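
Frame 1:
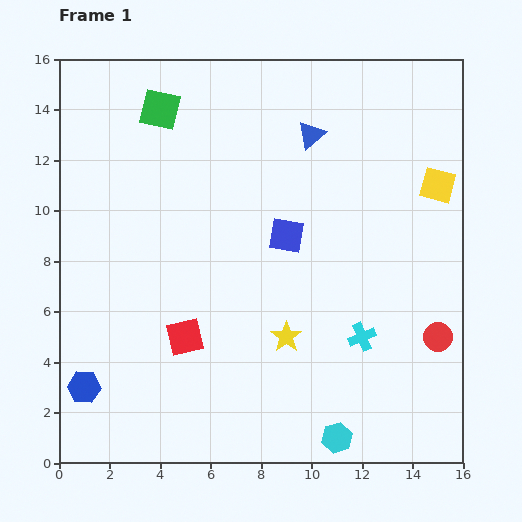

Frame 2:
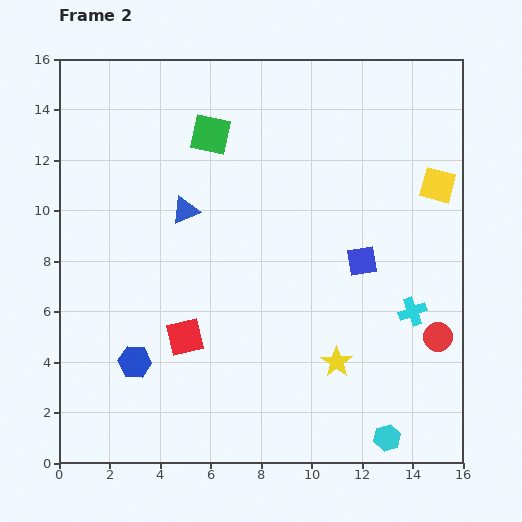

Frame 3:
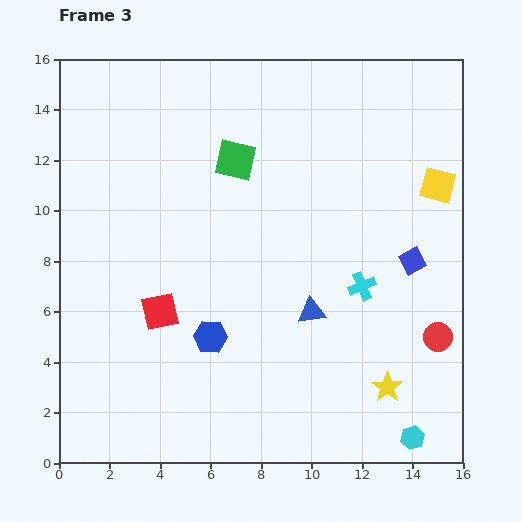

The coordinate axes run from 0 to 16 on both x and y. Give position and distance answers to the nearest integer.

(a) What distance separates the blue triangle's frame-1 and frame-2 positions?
6

The blue triangle moved from (10, 13) to (5, 10), a distance of √(5² + 3²) ≈ 6.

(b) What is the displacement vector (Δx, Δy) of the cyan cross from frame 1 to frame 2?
(2, 1)

The cyan cross was at (12, 5) in frame 1 and (14, 6) in frame 2.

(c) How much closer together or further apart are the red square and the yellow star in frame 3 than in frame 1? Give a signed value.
+5

Distance in frame 1: 4. Distance in frame 3: 9.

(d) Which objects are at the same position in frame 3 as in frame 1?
the red circle, the yellow square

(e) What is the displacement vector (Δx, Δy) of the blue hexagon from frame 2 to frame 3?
(3, 1)

The blue hexagon was at (3, 4) in frame 2 and (6, 5) in frame 3.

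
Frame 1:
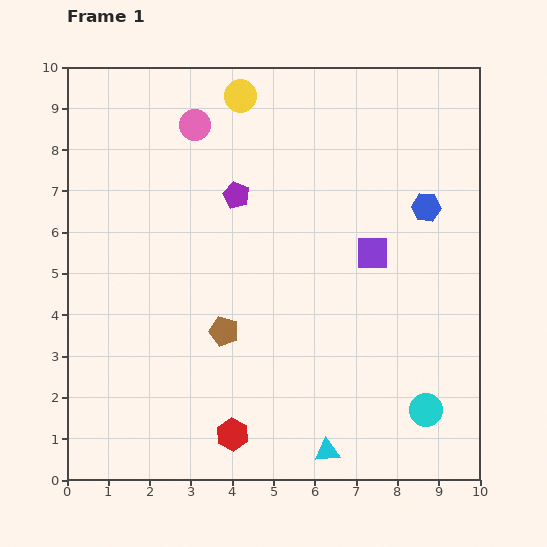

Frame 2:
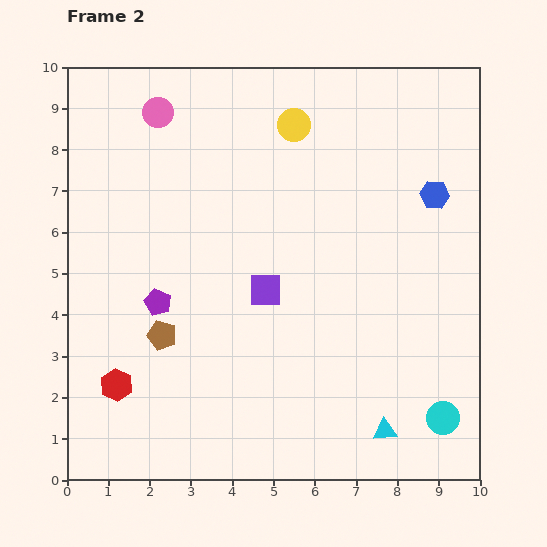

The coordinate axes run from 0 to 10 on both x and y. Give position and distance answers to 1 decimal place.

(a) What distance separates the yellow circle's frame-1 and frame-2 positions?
1.5

The yellow circle moved from (4.2, 9.3) to (5.5, 8.6), a distance of √(1.3² + 0.7²) ≈ 1.5.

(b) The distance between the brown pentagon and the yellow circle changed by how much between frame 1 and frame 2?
+0.3

Distance in frame 1: 5.7. Distance in frame 2: 6.0.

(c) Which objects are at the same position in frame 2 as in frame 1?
none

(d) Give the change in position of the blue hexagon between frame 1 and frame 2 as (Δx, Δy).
(0.2, 0.3)

The blue hexagon was at (8.7, 6.6) in frame 1 and (8.9, 6.9) in frame 2.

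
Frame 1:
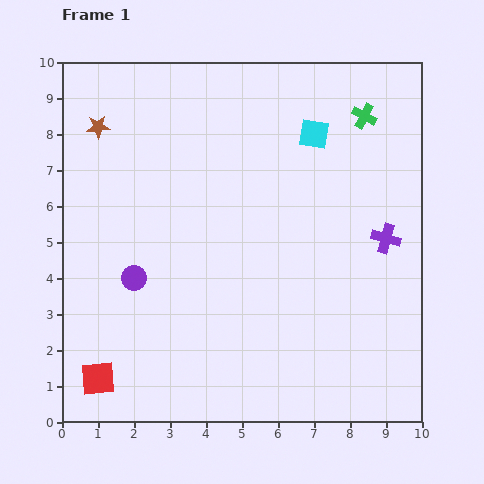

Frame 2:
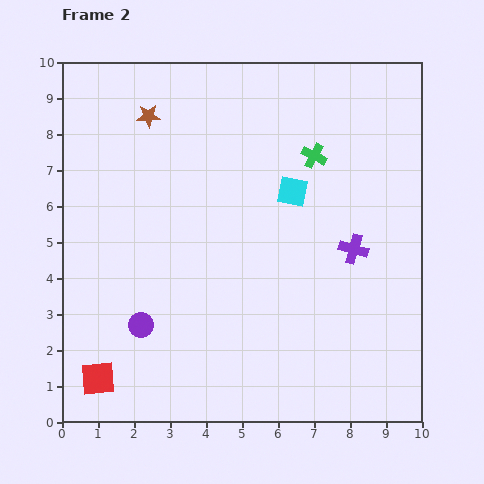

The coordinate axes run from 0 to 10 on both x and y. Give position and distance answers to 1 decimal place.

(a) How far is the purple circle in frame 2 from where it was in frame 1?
1.3

The purple circle moved from (2.0, 4.0) to (2.2, 2.7), a distance of √(0.2² + 1.3²) ≈ 1.3.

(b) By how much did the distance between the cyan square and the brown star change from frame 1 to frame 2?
-1.5

Distance in frame 1: 6.0. Distance in frame 2: 4.5.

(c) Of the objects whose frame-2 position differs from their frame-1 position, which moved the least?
the purple cross

(moved 0.9)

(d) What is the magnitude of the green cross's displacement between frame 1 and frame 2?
1.8

The green cross moved from (8.4, 8.5) to (7.0, 7.4), a distance of √(1.4² + 1.1²) ≈ 1.8.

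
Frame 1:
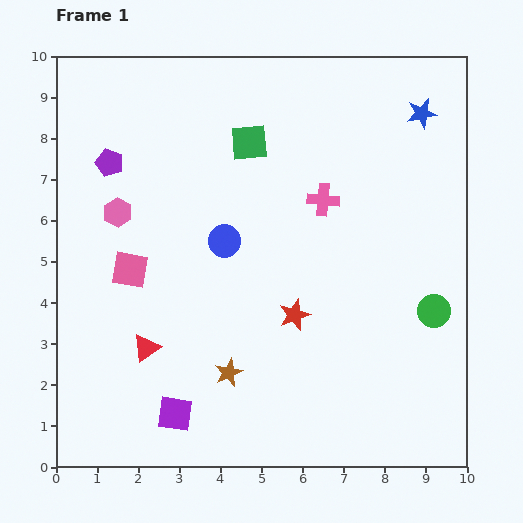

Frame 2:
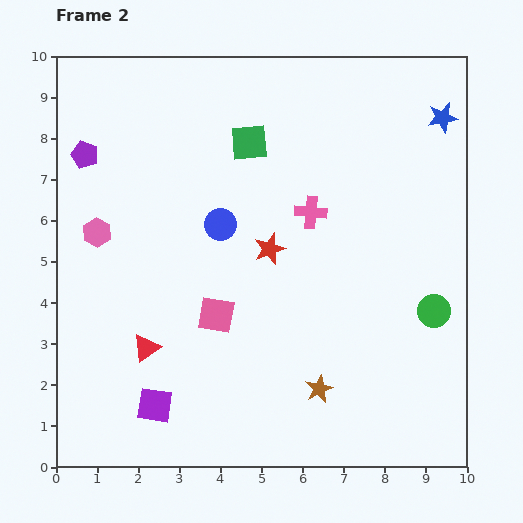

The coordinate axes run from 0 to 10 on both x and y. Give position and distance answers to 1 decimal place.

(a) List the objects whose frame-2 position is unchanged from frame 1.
the green circle, the red triangle, the green square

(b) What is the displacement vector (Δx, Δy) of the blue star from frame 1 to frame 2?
(0.5, -0.1)

The blue star was at (8.9, 8.6) in frame 1 and (9.4, 8.5) in frame 2.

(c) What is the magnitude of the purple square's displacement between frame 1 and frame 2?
0.5

The purple square moved from (2.9, 1.3) to (2.4, 1.5), a distance of √(0.5² + 0.2²) ≈ 0.5.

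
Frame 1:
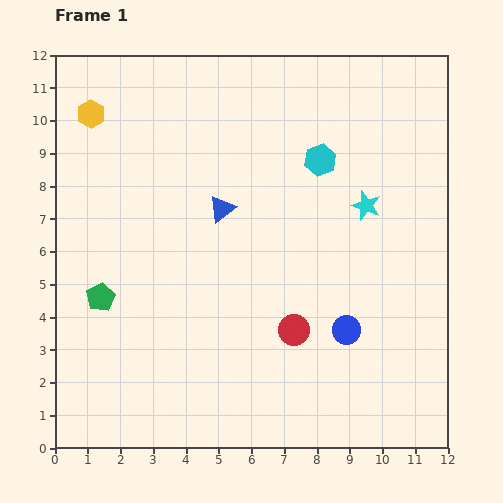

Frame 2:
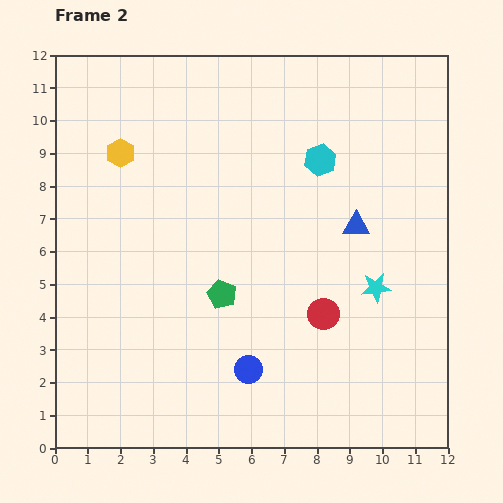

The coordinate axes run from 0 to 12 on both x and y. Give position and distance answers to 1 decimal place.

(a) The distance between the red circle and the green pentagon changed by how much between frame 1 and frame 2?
-2.8

Distance in frame 1: 6.0. Distance in frame 2: 3.2.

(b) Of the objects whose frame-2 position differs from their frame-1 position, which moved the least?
the red circle

(moved 1.0)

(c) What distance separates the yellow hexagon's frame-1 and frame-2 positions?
1.5

The yellow hexagon moved from (1.1, 10.2) to (2.0, 9.0), a distance of √(0.9² + 1.2²) ≈ 1.5.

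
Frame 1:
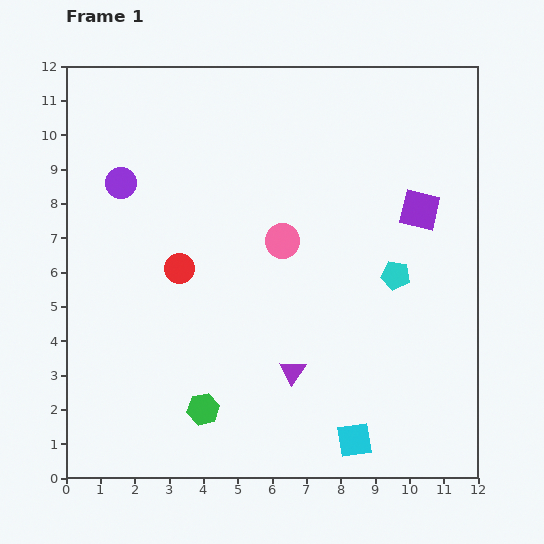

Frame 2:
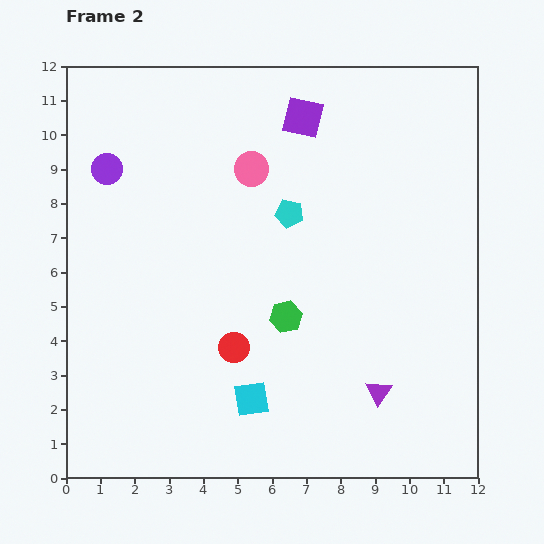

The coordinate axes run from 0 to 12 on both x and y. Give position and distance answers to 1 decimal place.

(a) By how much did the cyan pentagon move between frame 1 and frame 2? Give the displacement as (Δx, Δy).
(-3.1, 1.8)

The cyan pentagon was at (9.6, 5.9) in frame 1 and (6.5, 7.7) in frame 2.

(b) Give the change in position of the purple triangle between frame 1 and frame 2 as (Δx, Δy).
(2.5, -0.6)

The purple triangle was at (6.6, 3.1) in frame 1 and (9.1, 2.5) in frame 2.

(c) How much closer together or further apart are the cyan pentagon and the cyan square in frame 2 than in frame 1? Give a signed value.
+0.6

Distance in frame 1: 4.9. Distance in frame 2: 5.5.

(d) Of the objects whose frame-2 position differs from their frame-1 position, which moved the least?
the purple circle

(moved 0.6)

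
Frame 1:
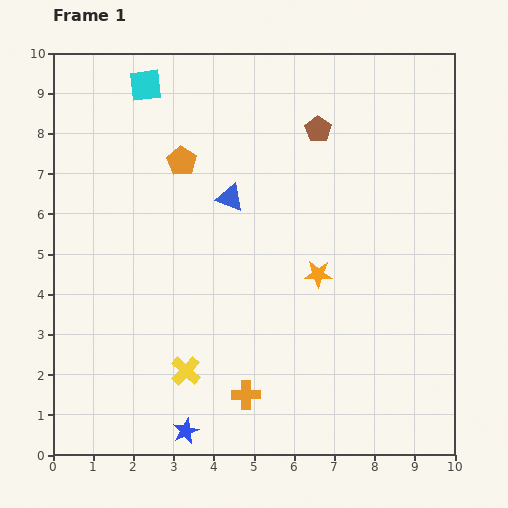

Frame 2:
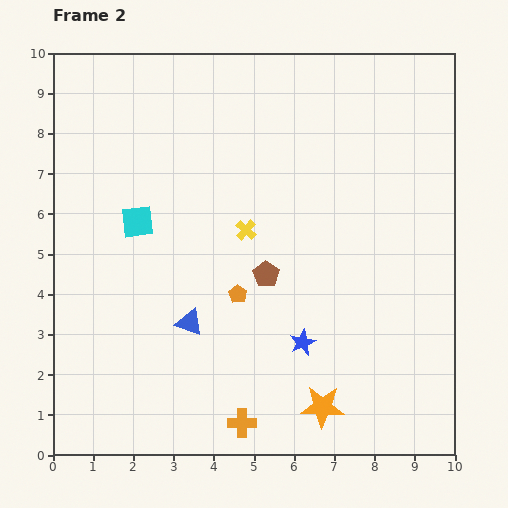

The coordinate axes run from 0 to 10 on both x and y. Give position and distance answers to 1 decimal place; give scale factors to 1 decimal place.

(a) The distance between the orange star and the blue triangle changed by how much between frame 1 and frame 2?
+1.0

Distance in frame 1: 2.9. Distance in frame 2: 3.9.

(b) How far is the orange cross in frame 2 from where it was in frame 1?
0.7

The orange cross moved from (4.8, 1.5) to (4.7, 0.8), a distance of √(0.1² + 0.7²) ≈ 0.7.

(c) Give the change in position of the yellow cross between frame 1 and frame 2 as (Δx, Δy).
(1.5, 3.5)

The yellow cross was at (3.3, 2.1) in frame 1 and (4.8, 5.6) in frame 2.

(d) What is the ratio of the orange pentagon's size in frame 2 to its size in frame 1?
0.6×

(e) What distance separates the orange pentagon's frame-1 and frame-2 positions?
3.6

The orange pentagon moved from (3.2, 7.3) to (4.6, 4.0), a distance of √(1.4² + 3.3²) ≈ 3.6.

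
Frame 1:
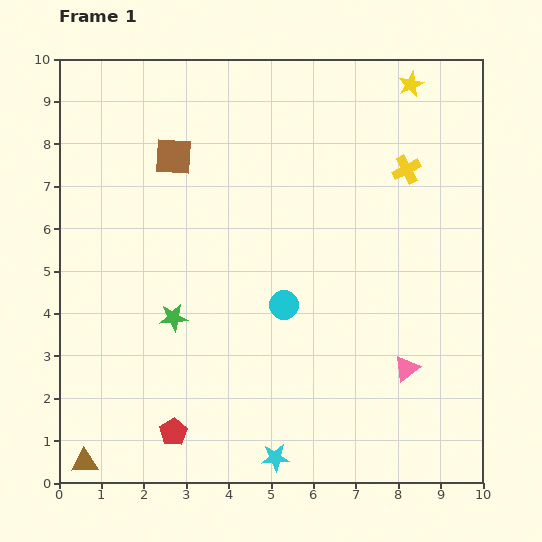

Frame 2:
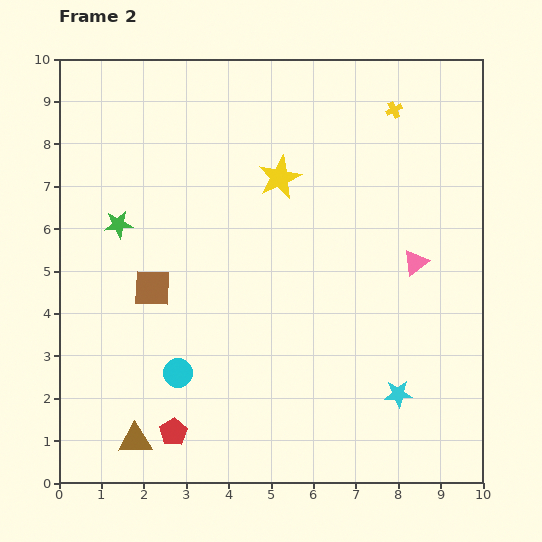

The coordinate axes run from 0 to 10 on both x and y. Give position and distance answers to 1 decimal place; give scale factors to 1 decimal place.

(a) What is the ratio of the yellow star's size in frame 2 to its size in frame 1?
1.7×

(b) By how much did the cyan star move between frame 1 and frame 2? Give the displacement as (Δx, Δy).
(2.9, 1.5)

The cyan star was at (5.1, 0.6) in frame 1 and (8.0, 2.1) in frame 2.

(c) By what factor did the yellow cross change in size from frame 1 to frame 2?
0.6×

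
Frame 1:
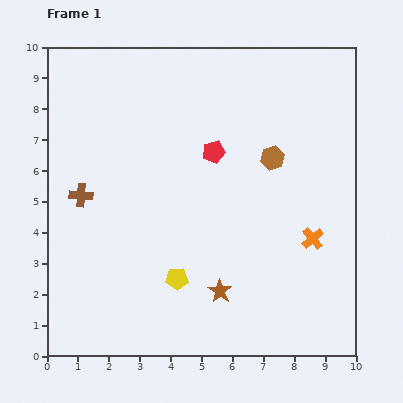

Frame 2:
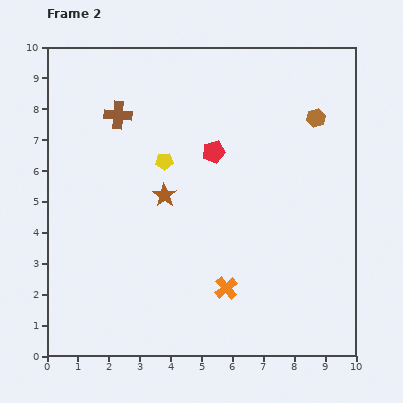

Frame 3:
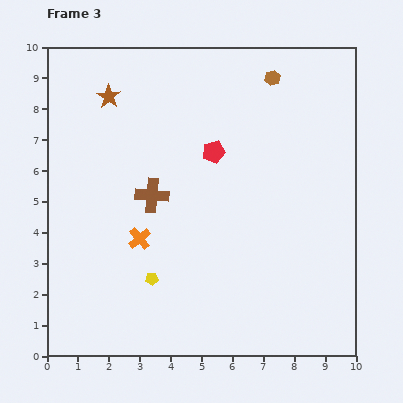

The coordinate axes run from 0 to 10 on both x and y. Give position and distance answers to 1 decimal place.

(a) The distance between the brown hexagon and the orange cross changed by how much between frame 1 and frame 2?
+3.3

Distance in frame 1: 2.9. Distance in frame 2: 6.2.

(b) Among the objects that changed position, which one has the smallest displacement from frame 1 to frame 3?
the yellow pentagon

(moved 0.8)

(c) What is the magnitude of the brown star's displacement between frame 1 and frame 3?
7.3

The brown star moved from (5.6, 2.1) to (2.0, 8.4), a distance of √(3.6² + 6.3²) ≈ 7.3.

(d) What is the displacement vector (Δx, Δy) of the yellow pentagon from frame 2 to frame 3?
(-0.4, -3.8)

The yellow pentagon was at (3.8, 6.3) in frame 2 and (3.4, 2.5) in frame 3.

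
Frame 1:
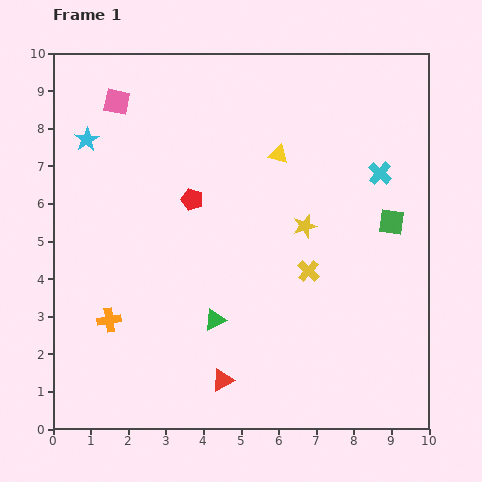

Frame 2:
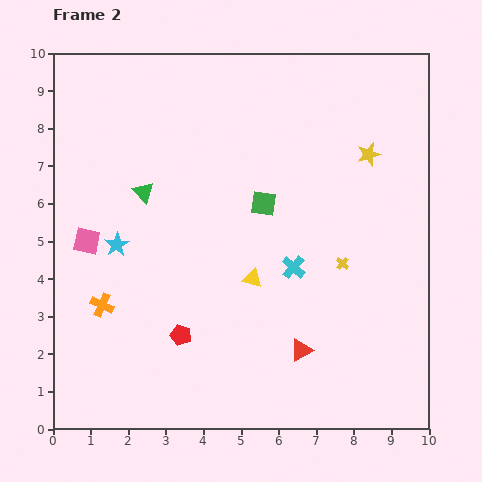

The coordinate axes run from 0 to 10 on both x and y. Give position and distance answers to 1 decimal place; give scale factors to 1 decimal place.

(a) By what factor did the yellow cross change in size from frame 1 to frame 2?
0.6×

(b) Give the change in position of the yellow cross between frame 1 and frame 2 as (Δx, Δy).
(0.9, 0.2)

The yellow cross was at (6.8, 4.2) in frame 1 and (7.7, 4.4) in frame 2.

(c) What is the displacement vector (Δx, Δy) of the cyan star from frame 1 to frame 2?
(0.8, -2.8)

The cyan star was at (0.9, 7.7) in frame 1 and (1.7, 4.9) in frame 2.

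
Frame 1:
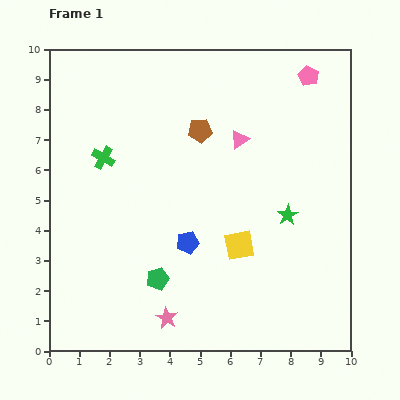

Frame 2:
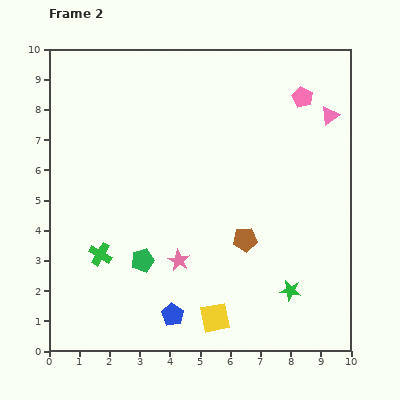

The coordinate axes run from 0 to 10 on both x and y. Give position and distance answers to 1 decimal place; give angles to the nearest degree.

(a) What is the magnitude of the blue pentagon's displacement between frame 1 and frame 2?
2.5

The blue pentagon moved from (4.6, 3.6) to (4.1, 1.2), a distance of √(0.5² + 2.4²) ≈ 2.5.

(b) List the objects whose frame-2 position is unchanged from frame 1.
none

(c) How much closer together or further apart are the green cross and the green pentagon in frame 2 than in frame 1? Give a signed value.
-3.0

Distance in frame 1: 4.4. Distance in frame 2: 1.4.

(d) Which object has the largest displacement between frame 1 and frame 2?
the brown pentagon

(moved 3.9; next 3.2)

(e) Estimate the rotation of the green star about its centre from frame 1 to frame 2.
30° counter-clockwise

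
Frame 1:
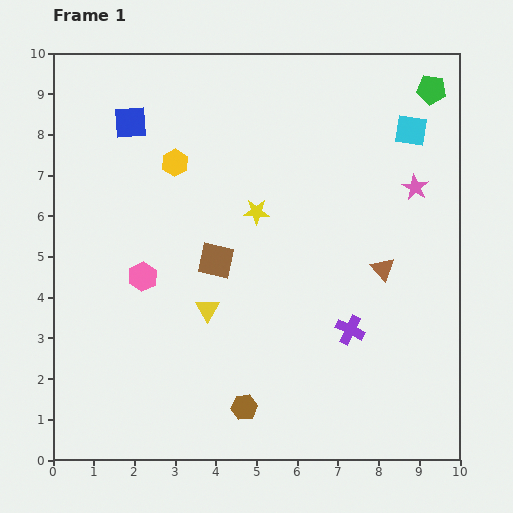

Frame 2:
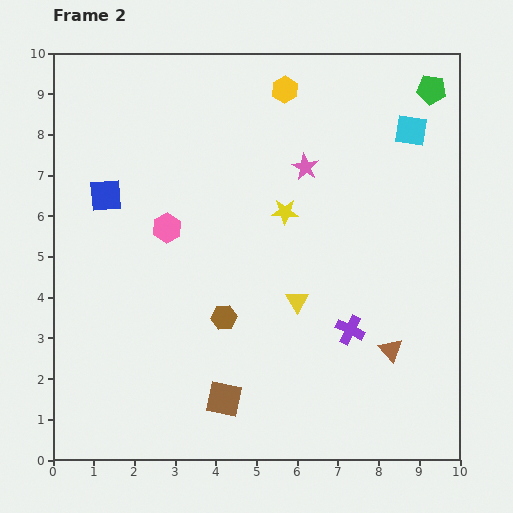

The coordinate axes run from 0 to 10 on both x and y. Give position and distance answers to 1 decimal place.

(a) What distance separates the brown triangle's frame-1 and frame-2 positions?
2.0

The brown triangle moved from (8.1, 4.7) to (8.3, 2.7), a distance of √(0.2² + 2.0²) ≈ 2.0.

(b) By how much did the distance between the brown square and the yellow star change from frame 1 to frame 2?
+3.2

Distance in frame 1: 1.6. Distance in frame 2: 4.8.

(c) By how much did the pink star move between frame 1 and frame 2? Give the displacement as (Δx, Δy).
(-2.7, 0.5)

The pink star was at (8.9, 6.7) in frame 1 and (6.2, 7.2) in frame 2.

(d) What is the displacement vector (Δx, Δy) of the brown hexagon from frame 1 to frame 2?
(-0.5, 2.2)

The brown hexagon was at (4.7, 1.3) in frame 1 and (4.2, 3.5) in frame 2.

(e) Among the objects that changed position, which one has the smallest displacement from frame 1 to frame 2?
the yellow star

(moved 0.7)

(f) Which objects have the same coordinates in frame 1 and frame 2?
the cyan square, the purple cross, the green pentagon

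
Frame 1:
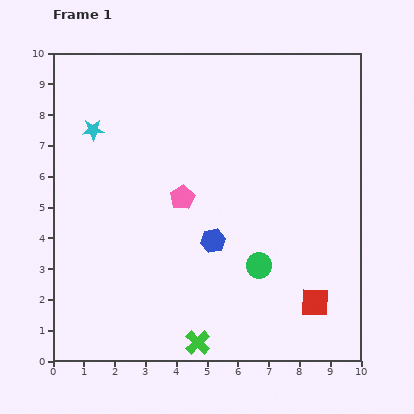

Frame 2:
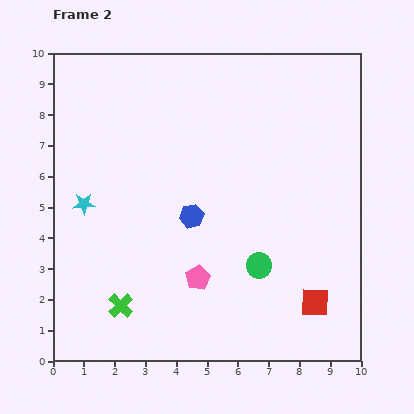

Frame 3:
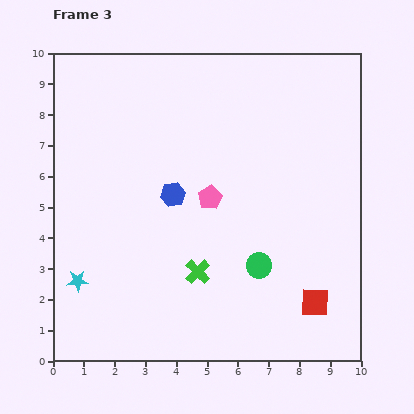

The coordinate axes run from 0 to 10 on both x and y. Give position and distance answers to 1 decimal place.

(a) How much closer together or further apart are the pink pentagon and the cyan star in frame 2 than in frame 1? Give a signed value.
+0.8

Distance in frame 1: 3.6. Distance in frame 2: 4.4.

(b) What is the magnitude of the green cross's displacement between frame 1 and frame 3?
2.3

The green cross moved from (4.7, 0.6) to (4.7, 2.9), a distance of √(0.0² + 2.3²) ≈ 2.3.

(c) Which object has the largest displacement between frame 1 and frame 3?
the cyan star

(moved 4.9; next 2.3)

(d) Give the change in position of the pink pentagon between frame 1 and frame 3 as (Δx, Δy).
(0.9, 0.0)

The pink pentagon was at (4.2, 5.3) in frame 1 and (5.1, 5.3) in frame 3.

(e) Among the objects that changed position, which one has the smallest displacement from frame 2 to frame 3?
the blue hexagon

(moved 0.9)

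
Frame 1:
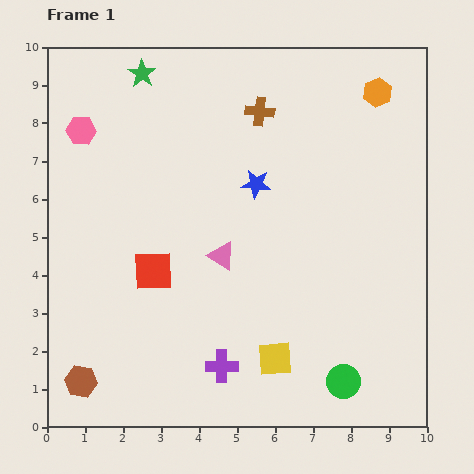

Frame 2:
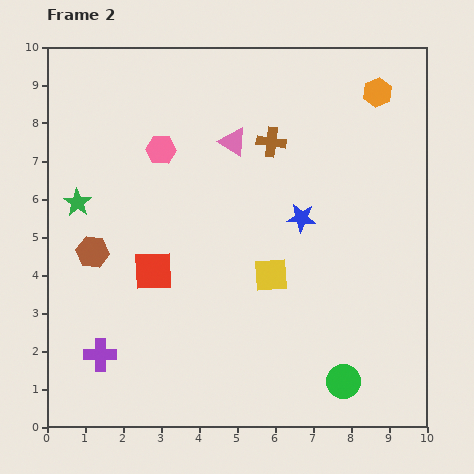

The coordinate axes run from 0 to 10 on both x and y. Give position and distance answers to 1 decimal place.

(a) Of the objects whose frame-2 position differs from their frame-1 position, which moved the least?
the brown cross

(moved 0.9)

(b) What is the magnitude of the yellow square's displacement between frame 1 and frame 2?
2.2

The yellow square moved from (6.0, 1.8) to (5.9, 4.0), a distance of √(0.1² + 2.2²) ≈ 2.2.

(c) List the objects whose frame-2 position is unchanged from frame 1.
the green circle, the orange hexagon, the red square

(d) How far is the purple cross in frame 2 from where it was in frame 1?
3.2

The purple cross moved from (4.6, 1.6) to (1.4, 1.9), a distance of √(3.2² + 0.3²) ≈ 3.2.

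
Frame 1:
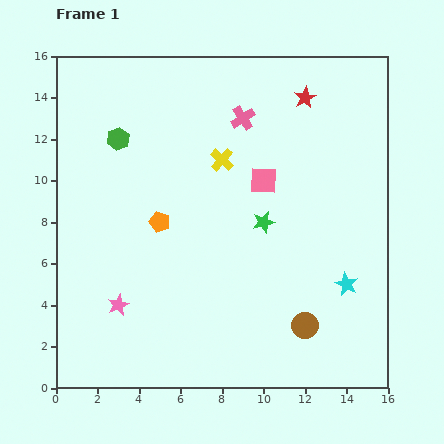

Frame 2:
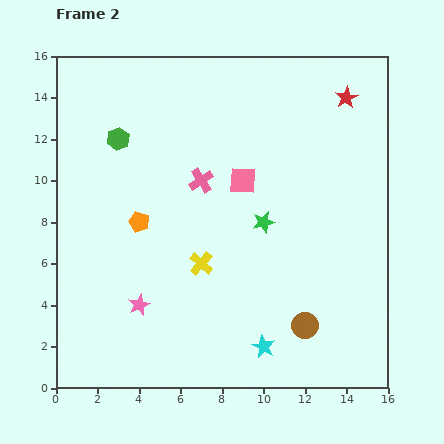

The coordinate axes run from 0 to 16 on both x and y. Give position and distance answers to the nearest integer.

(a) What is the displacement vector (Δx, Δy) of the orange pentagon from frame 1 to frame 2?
(-1, 0)

The orange pentagon was at (5, 8) in frame 1 and (4, 8) in frame 2.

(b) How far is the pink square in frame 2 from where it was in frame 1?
1

The pink square moved from (10, 10) to (9, 10), a distance of √(1² + 0²) ≈ 1.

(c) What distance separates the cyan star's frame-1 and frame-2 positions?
5

The cyan star moved from (14, 5) to (10, 2), a distance of √(4² + 3²) ≈ 5.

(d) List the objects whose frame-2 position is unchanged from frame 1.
the brown circle, the green hexagon, the green star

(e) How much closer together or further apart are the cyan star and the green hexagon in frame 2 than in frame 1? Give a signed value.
-1

Distance in frame 1: 13. Distance in frame 2: 12.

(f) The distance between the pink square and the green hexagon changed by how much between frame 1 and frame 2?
-1

Distance in frame 1: 7. Distance in frame 2: 6.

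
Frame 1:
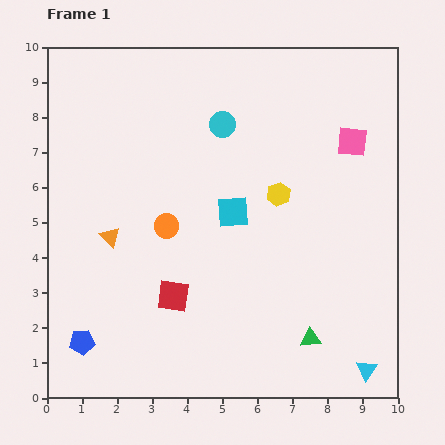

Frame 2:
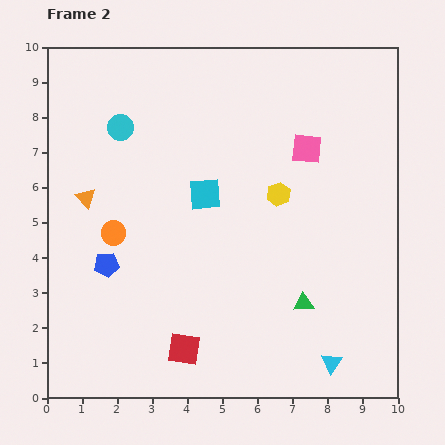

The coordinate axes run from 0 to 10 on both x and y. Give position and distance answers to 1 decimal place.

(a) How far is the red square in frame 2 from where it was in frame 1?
1.5

The red square moved from (3.6, 2.9) to (3.9, 1.4), a distance of √(0.3² + 1.5²) ≈ 1.5.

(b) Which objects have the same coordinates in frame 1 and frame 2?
the yellow hexagon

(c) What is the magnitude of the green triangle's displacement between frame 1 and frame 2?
1.0

The green triangle moved from (7.5, 1.7) to (7.3, 2.7), a distance of √(0.2² + 1.0²) ≈ 1.0.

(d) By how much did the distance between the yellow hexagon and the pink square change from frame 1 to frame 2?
-1.1

Distance in frame 1: 2.6. Distance in frame 2: 1.5.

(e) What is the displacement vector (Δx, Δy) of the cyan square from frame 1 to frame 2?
(-0.8, 0.5)

The cyan square was at (5.3, 5.3) in frame 1 and (4.5, 5.8) in frame 2.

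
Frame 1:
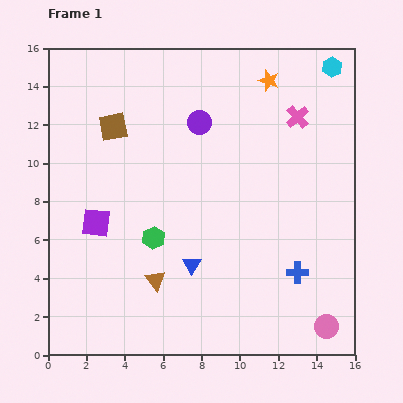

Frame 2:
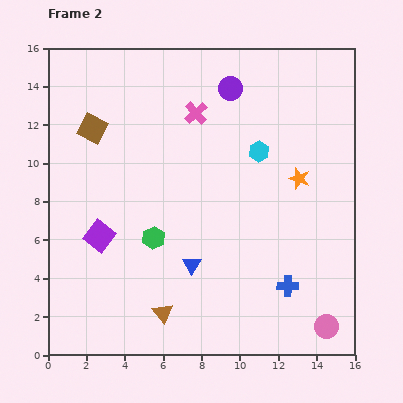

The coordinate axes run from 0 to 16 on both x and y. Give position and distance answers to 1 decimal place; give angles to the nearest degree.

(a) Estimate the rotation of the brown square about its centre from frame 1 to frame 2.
38° clockwise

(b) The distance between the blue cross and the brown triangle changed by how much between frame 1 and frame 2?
-0.8

Distance in frame 1: 7.4. Distance in frame 2: 6.6.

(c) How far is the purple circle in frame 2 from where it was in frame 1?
2.4

The purple circle moved from (7.9, 12.1) to (9.5, 13.9), a distance of √(1.6² + 1.8²) ≈ 2.4.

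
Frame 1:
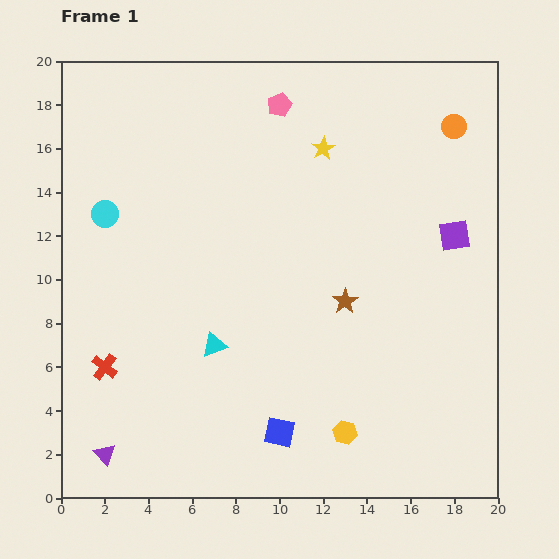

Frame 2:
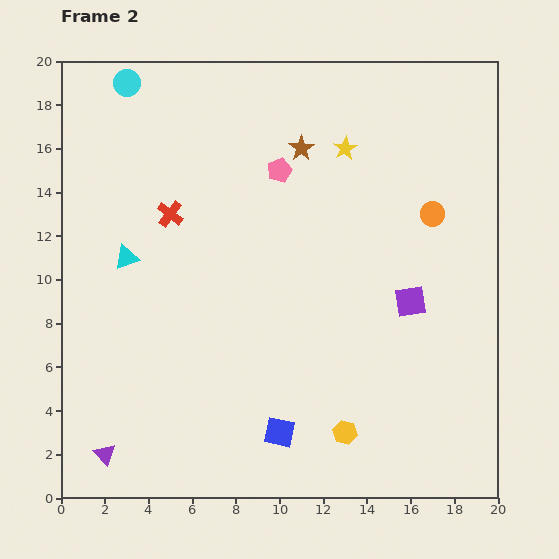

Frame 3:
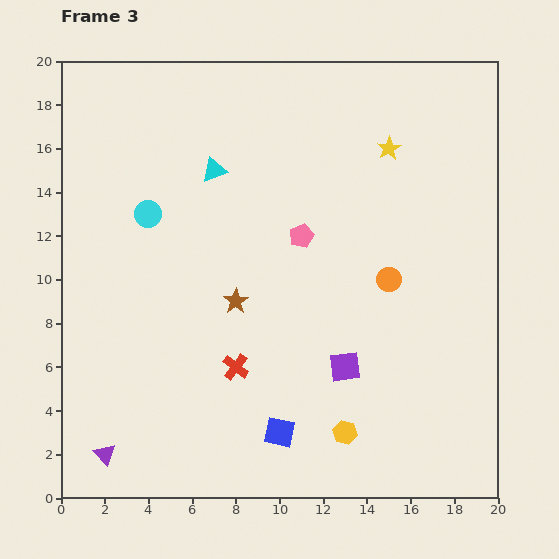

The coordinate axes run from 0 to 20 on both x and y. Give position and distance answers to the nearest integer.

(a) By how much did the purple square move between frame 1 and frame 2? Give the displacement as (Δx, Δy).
(-2, -3)

The purple square was at (18, 12) in frame 1 and (16, 9) in frame 2.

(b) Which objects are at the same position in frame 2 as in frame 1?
the yellow hexagon, the blue square, the purple triangle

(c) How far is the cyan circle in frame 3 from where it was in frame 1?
2

The cyan circle moved from (2, 13) to (4, 13), a distance of √(2² + 0²) ≈ 2.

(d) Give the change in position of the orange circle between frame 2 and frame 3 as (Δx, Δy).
(-2, -3)

The orange circle was at (17, 13) in frame 2 and (15, 10) in frame 3.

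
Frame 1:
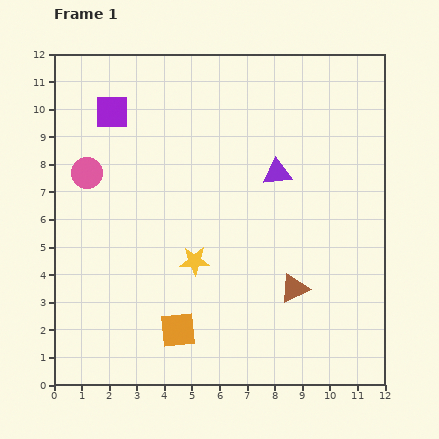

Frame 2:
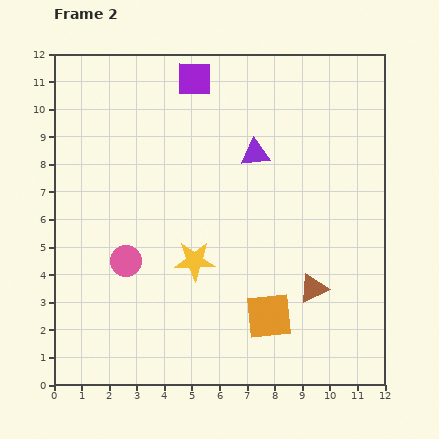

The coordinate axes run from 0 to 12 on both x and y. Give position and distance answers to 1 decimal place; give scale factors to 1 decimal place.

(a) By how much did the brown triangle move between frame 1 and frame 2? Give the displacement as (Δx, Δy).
(0.7, 0.0)

The brown triangle was at (8.7, 3.5) in frame 1 and (9.4, 3.5) in frame 2.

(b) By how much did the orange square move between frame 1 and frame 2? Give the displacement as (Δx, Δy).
(3.3, 0.5)

The orange square was at (4.5, 2.0) in frame 1 and (7.8, 2.5) in frame 2.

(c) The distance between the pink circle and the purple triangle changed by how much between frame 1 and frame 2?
-0.8

Distance in frame 1: 6.9. Distance in frame 2: 6.1.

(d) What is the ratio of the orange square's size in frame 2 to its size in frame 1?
1.3×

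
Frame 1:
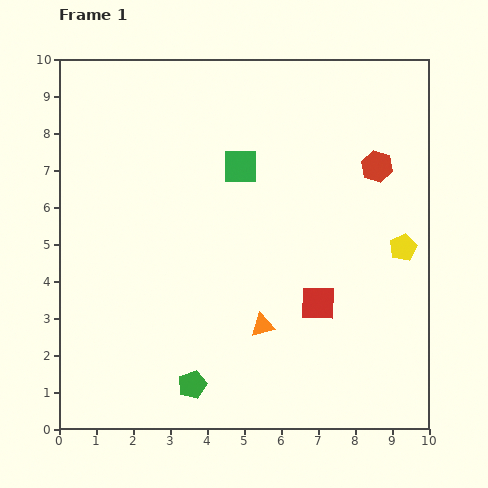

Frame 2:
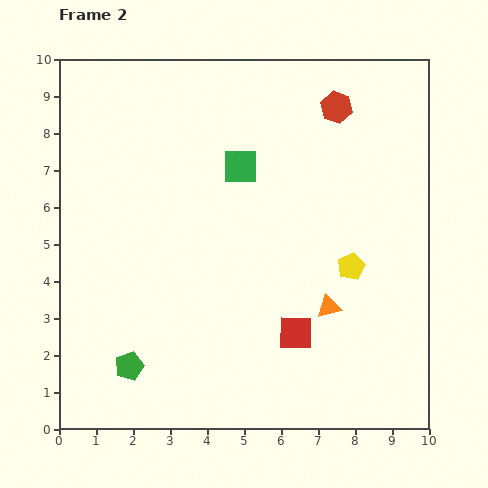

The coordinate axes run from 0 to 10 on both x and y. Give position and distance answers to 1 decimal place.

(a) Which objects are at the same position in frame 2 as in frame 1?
the green square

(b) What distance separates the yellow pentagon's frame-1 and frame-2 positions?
1.5

The yellow pentagon moved from (9.3, 4.9) to (7.9, 4.4), a distance of √(1.4² + 0.5²) ≈ 1.5.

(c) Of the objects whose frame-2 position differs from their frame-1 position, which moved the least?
the red square

(moved 1.0)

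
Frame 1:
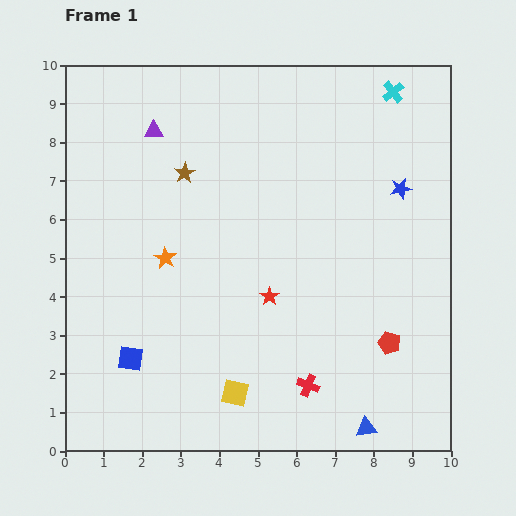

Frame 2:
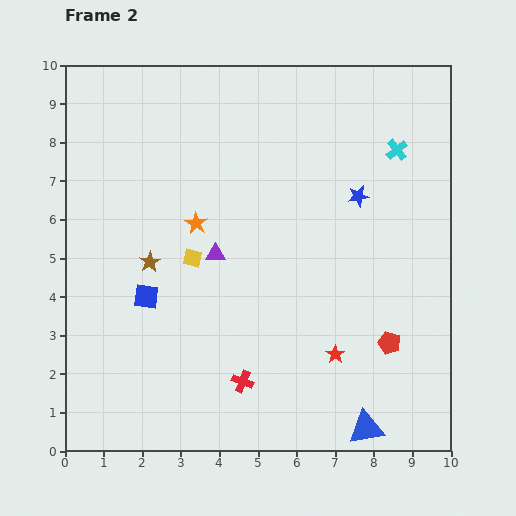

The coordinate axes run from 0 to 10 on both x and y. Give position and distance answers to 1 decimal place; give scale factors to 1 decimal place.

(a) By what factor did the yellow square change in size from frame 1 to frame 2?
0.7×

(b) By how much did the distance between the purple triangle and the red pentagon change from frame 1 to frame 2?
-3.1

Distance in frame 1: 8.2. Distance in frame 2: 5.1.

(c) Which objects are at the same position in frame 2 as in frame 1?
the blue triangle, the red pentagon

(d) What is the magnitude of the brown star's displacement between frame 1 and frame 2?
2.5

The brown star moved from (3.1, 7.2) to (2.2, 4.9), a distance of √(0.9² + 2.3²) ≈ 2.5.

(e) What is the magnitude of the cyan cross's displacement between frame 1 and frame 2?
1.5

The cyan cross moved from (8.5, 9.3) to (8.6, 7.8), a distance of √(0.1² + 1.5²) ≈ 1.5.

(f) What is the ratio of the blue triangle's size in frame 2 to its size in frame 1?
1.7×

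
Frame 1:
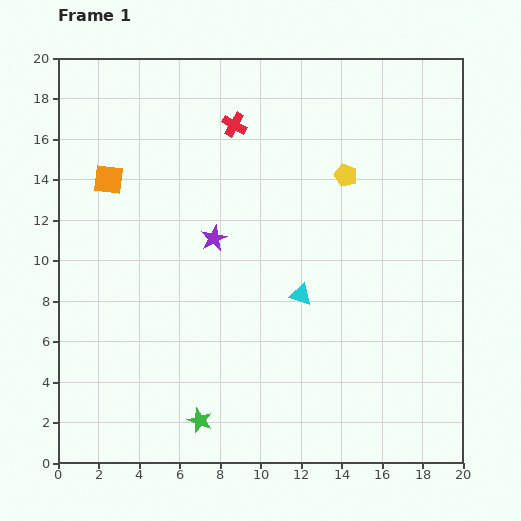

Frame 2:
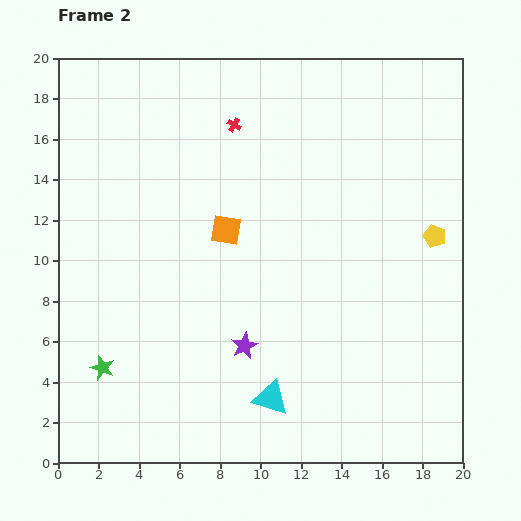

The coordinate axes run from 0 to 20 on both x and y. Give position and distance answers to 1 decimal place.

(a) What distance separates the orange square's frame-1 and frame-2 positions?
6.3

The orange square moved from (2.5, 14.0) to (8.3, 11.5), a distance of √(5.8² + 2.5²) ≈ 6.3.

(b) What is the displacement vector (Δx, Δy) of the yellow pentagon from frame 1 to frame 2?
(4.4, -3.0)

The yellow pentagon was at (14.2, 14.2) in frame 1 and (18.6, 11.2) in frame 2.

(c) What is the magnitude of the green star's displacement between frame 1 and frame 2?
5.5

The green star moved from (7.0, 2.1) to (2.2, 4.7), a distance of √(4.8² + 2.6²) ≈ 5.5.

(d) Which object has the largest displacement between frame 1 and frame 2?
the orange square

(moved 6.3; next 5.5)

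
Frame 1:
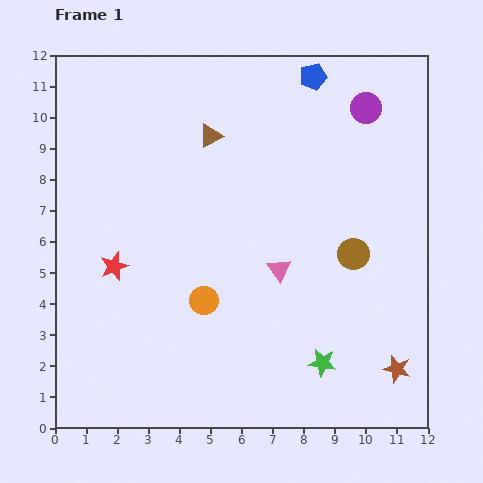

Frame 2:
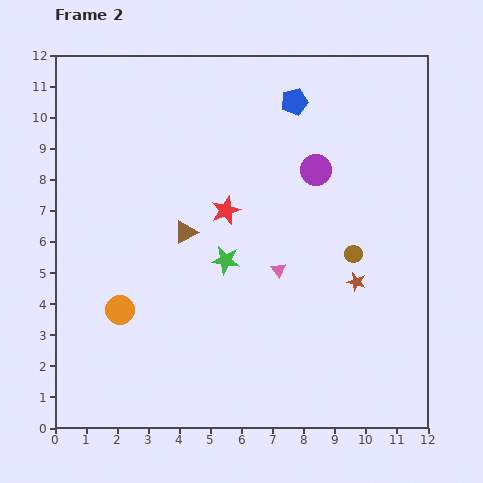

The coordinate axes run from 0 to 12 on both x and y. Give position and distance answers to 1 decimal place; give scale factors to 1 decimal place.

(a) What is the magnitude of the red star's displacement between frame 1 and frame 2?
4.0

The red star moved from (1.9, 5.2) to (5.5, 7.0), a distance of √(3.6² + 1.8²) ≈ 4.0.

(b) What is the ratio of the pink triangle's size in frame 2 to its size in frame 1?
0.6×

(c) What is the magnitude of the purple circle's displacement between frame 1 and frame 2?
2.6

The purple circle moved from (10.0, 10.3) to (8.4, 8.3), a distance of √(1.6² + 2.0²) ≈ 2.6.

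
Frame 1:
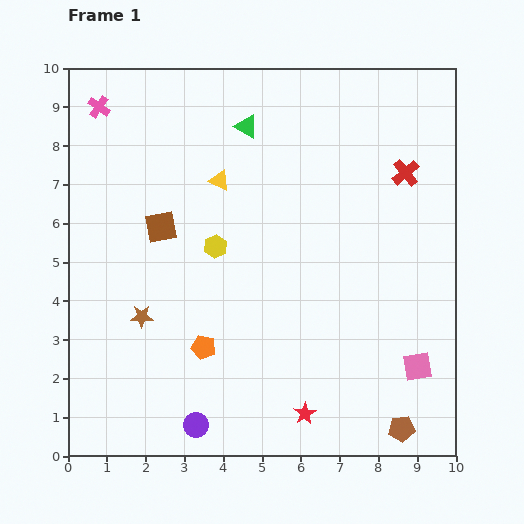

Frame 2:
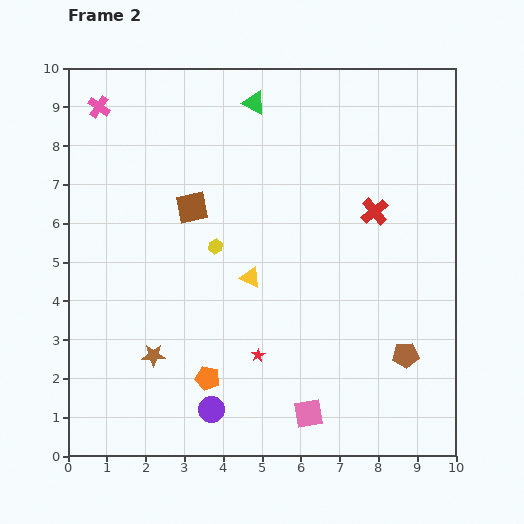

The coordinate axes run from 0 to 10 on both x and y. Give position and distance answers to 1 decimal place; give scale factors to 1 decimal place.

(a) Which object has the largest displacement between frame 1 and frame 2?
the pink square

(moved 3.0; next 2.6)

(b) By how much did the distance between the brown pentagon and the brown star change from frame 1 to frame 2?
-0.8

Distance in frame 1: 7.3. Distance in frame 2: 6.5.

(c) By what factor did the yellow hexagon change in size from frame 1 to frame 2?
0.6×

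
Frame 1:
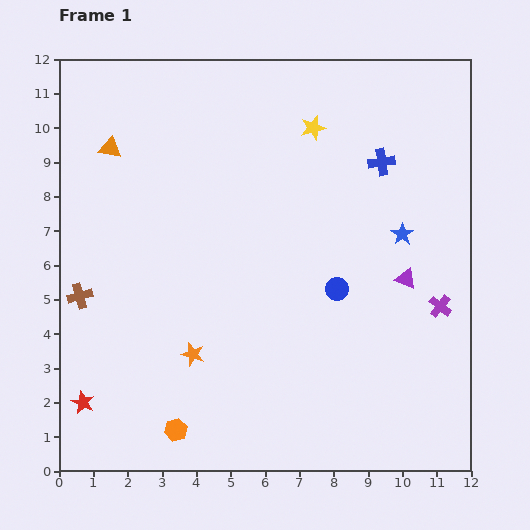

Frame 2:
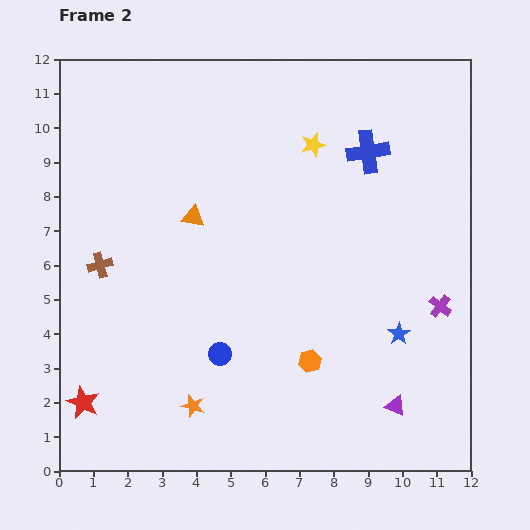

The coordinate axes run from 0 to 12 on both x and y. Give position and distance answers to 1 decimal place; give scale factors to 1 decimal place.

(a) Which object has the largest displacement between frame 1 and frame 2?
the orange hexagon

(moved 4.4; next 3.9)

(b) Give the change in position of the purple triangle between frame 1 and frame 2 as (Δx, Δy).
(-0.3, -3.7)

The purple triangle was at (10.1, 5.6) in frame 1 and (9.8, 1.9) in frame 2.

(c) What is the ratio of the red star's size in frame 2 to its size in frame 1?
1.4×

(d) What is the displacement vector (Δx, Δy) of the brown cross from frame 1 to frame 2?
(0.6, 0.9)

The brown cross was at (0.6, 5.1) in frame 1 and (1.2, 6.0) in frame 2.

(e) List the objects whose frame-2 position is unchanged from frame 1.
the purple cross, the red star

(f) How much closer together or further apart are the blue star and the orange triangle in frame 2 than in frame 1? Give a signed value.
-2.0

Distance in frame 1: 8.9. Distance in frame 2: 6.9.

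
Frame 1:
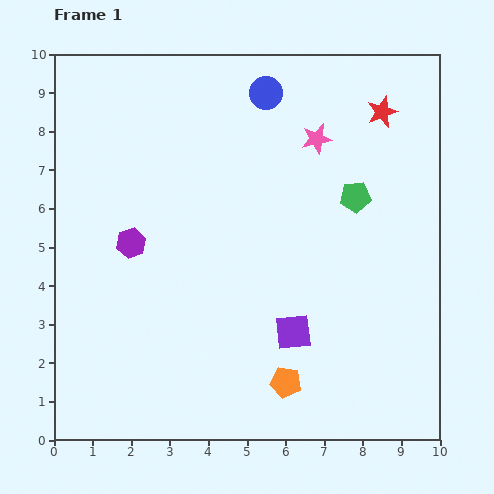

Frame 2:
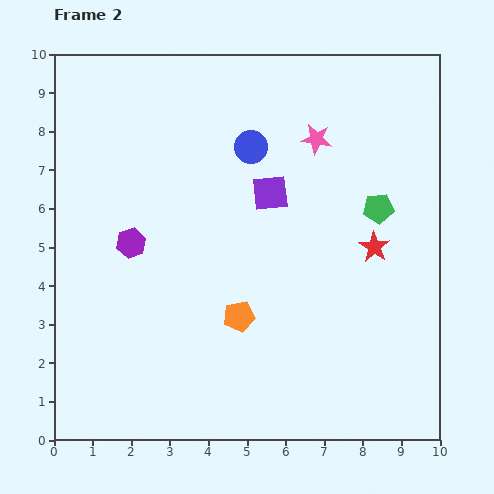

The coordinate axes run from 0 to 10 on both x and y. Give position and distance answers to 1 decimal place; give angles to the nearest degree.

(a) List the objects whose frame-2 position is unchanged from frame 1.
the purple hexagon, the pink star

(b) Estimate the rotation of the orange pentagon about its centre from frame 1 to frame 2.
23° counter-clockwise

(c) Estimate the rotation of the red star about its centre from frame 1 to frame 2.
19° counter-clockwise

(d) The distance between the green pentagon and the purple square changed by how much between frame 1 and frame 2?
-1.0

Distance in frame 1: 3.8. Distance in frame 2: 2.8.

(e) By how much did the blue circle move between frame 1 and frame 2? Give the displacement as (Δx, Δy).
(-0.4, -1.4)

The blue circle was at (5.5, 9.0) in frame 1 and (5.1, 7.6) in frame 2.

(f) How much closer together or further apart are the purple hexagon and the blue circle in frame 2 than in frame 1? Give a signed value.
-1.2

Distance in frame 1: 5.2. Distance in frame 2: 4.0.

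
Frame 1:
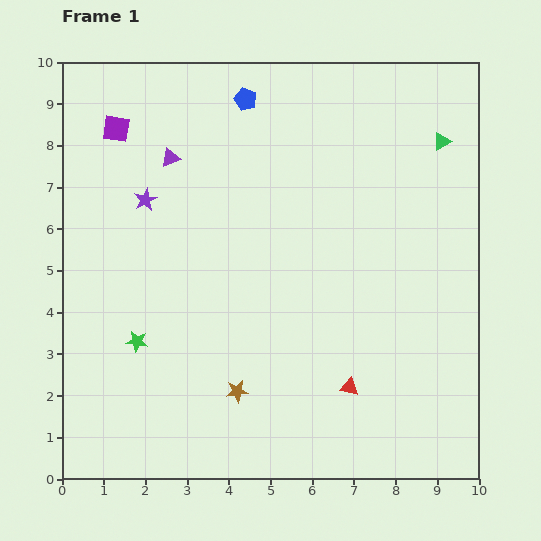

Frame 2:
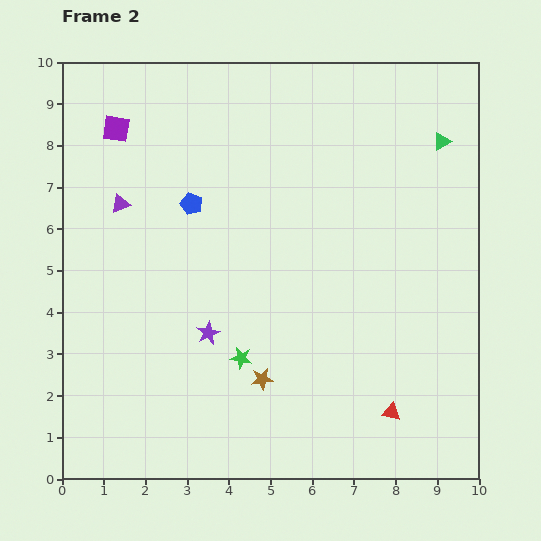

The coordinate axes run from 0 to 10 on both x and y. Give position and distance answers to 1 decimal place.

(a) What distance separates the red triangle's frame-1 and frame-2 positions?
1.2

The red triangle moved from (6.9, 2.2) to (7.9, 1.6), a distance of √(1.0² + 0.6²) ≈ 1.2.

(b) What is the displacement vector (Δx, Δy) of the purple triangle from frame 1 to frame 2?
(-1.2, -1.1)

The purple triangle was at (2.6, 7.7) in frame 1 and (1.4, 6.6) in frame 2.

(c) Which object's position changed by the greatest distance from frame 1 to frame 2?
the purple star

(moved 3.5; next 2.8)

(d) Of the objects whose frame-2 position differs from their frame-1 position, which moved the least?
the brown star

(moved 0.7)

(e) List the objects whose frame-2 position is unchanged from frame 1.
the green triangle, the purple square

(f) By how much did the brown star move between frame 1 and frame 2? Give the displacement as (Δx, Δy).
(0.6, 0.3)

The brown star was at (4.2, 2.1) in frame 1 and (4.8, 2.4) in frame 2.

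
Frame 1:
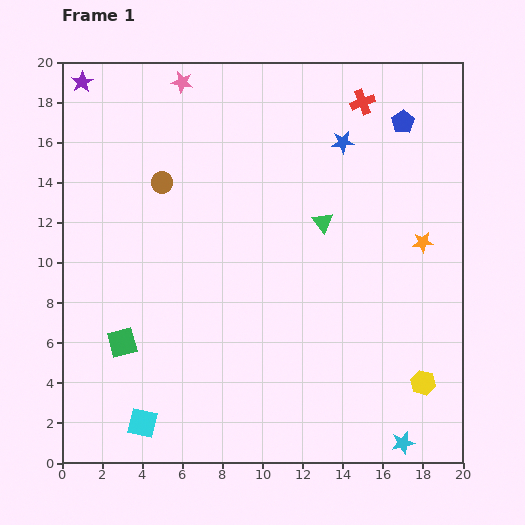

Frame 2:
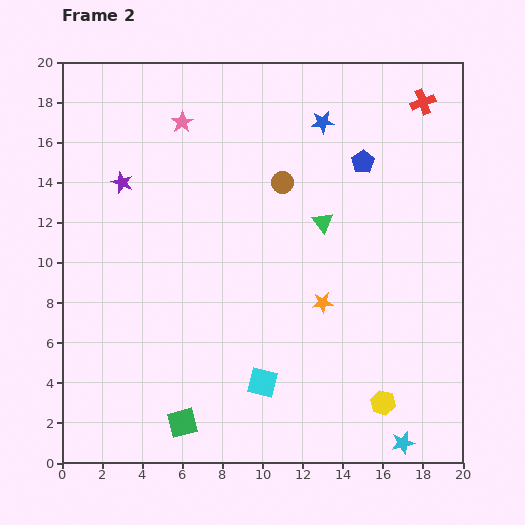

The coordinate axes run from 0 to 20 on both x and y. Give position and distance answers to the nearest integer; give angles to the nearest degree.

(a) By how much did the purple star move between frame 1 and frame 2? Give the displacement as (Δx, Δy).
(2, -5)

The purple star was at (1, 19) in frame 1 and (3, 14) in frame 2.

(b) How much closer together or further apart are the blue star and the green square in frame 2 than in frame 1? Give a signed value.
+2

Distance in frame 1: 15. Distance in frame 2: 17.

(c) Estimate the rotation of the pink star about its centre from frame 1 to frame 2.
28° clockwise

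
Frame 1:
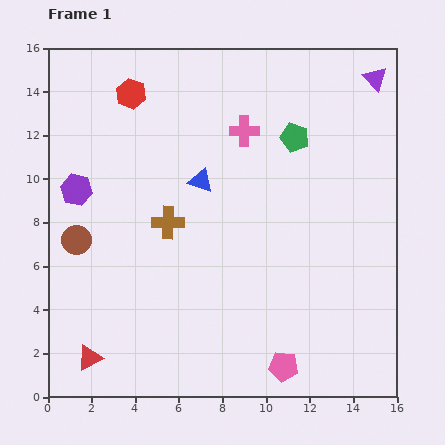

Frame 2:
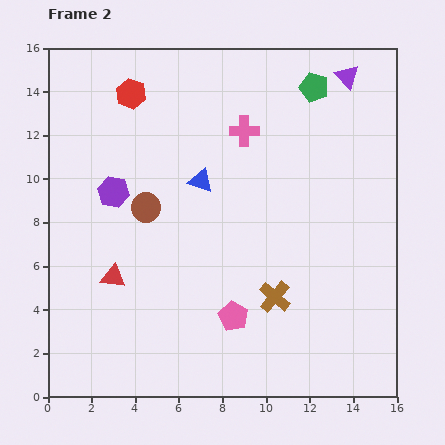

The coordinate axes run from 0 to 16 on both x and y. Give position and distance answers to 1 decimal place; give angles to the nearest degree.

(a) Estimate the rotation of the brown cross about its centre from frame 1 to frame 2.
39° clockwise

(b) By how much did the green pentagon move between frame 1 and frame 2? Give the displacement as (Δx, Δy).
(0.9, 2.3)

The green pentagon was at (11.3, 11.9) in frame 1 and (12.2, 14.2) in frame 2.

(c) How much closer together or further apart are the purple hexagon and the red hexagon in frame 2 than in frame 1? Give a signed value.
-0.5

Distance in frame 1: 5.1. Distance in frame 2: 4.6.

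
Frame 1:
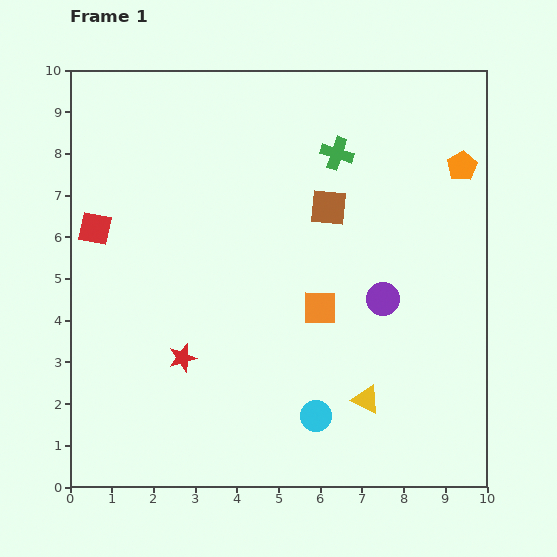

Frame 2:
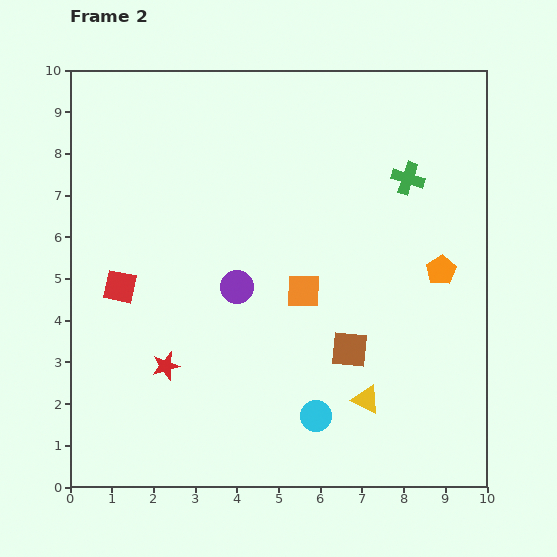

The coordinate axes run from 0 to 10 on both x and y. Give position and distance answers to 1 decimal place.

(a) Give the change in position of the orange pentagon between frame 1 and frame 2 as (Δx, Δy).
(-0.5, -2.5)

The orange pentagon was at (9.4, 7.7) in frame 1 and (8.9, 5.2) in frame 2.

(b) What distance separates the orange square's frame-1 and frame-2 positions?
0.6

The orange square moved from (6.0, 4.3) to (5.6, 4.7), a distance of √(0.4² + 0.4²) ≈ 0.6.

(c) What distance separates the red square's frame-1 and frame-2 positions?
1.5

The red square moved from (0.6, 6.2) to (1.2, 4.8), a distance of √(0.6² + 1.4²) ≈ 1.5.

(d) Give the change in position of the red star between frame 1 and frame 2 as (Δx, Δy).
(-0.4, -0.2)

The red star was at (2.7, 3.1) in frame 1 and (2.3, 2.9) in frame 2.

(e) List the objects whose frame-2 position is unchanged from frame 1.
the cyan circle, the yellow triangle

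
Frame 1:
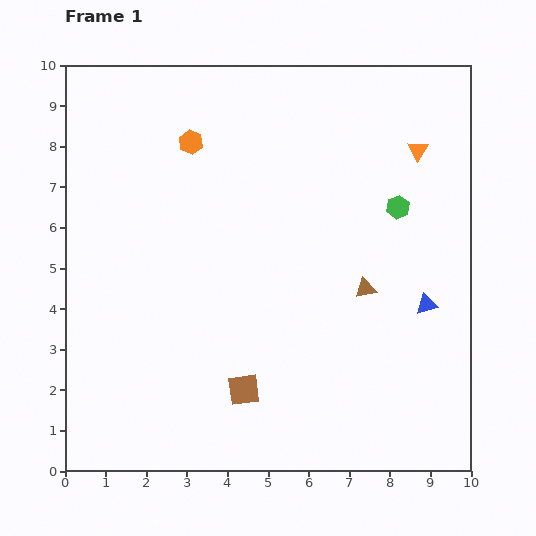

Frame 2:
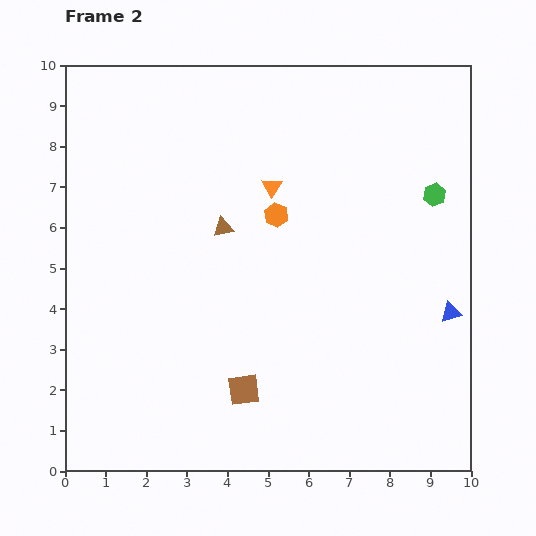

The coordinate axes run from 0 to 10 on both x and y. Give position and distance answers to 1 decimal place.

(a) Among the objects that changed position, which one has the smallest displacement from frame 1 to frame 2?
the blue triangle

(moved 0.6)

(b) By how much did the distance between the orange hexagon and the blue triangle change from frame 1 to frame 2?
-2.1

Distance in frame 1: 7.0. Distance in frame 2: 4.9.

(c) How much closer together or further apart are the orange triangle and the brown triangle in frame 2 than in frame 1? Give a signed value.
-2.0

Distance in frame 1: 3.6. Distance in frame 2: 1.6.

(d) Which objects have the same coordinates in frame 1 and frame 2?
the brown square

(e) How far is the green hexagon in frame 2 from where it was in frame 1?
0.9

The green hexagon moved from (8.2, 6.5) to (9.1, 6.8), a distance of √(0.9² + 0.3²) ≈ 0.9.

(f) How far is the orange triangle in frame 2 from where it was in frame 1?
3.7

The orange triangle moved from (8.7, 7.9) to (5.1, 7.0), a distance of √(3.6² + 0.9²) ≈ 3.7.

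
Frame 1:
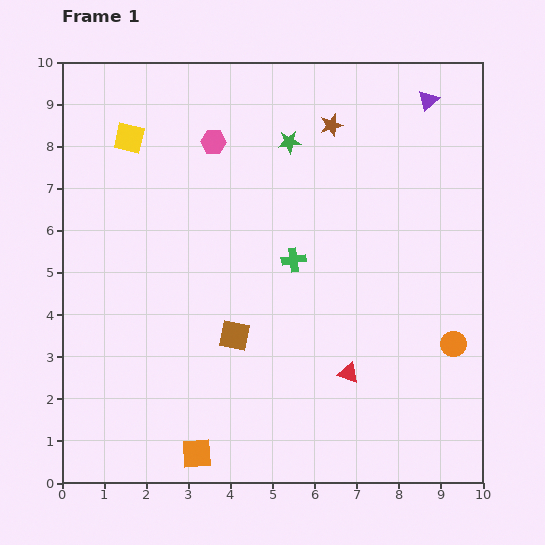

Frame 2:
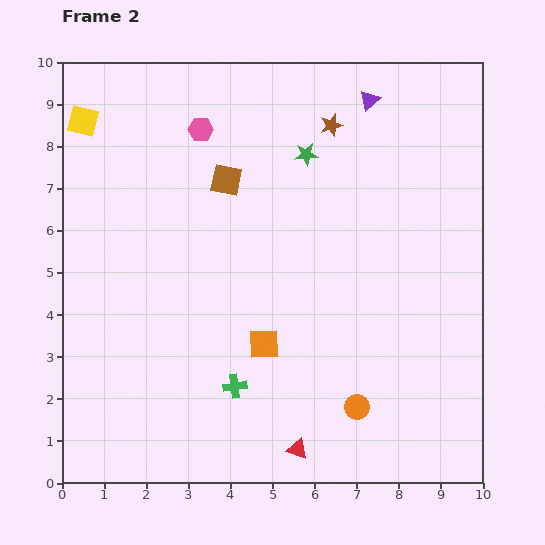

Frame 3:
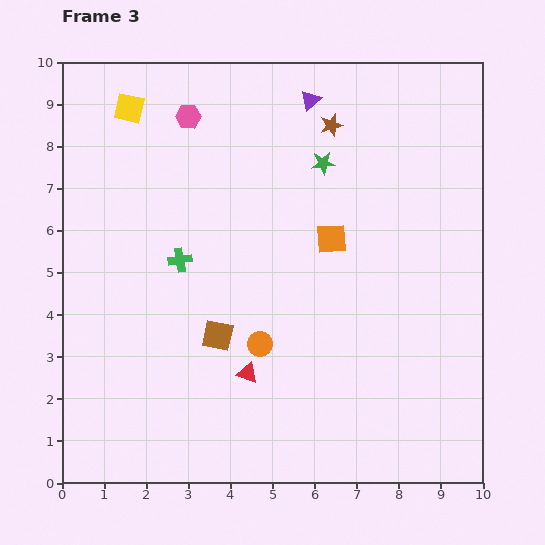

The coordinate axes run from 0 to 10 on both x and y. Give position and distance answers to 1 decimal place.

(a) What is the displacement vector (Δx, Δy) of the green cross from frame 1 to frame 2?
(-1.4, -3.0)

The green cross was at (5.5, 5.3) in frame 1 and (4.1, 2.3) in frame 2.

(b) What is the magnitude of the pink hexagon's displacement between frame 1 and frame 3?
0.8

The pink hexagon moved from (3.6, 8.1) to (3.0, 8.7), a distance of √(0.6² + 0.6²) ≈ 0.8.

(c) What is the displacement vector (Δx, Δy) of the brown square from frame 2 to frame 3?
(-0.2, -3.7)

The brown square was at (3.9, 7.2) in frame 2 and (3.7, 3.5) in frame 3.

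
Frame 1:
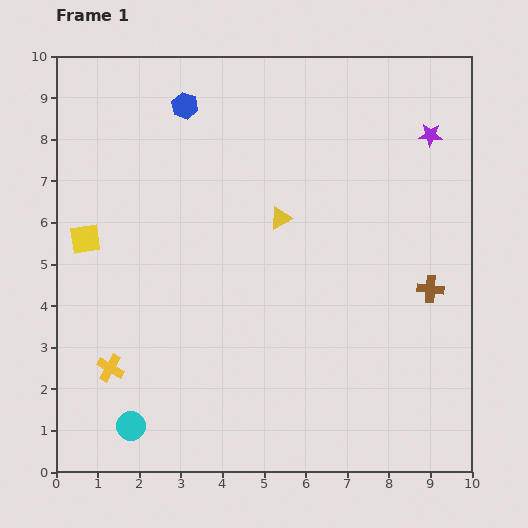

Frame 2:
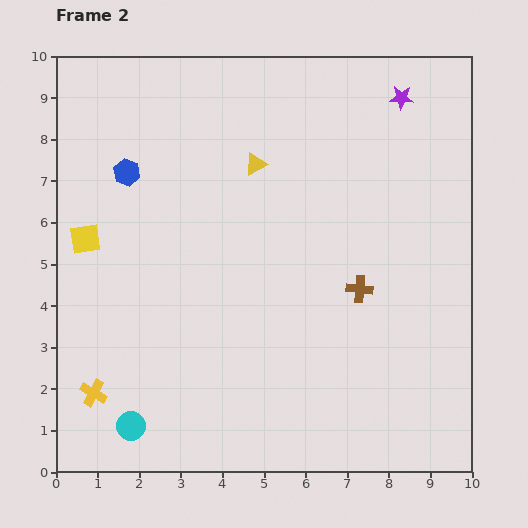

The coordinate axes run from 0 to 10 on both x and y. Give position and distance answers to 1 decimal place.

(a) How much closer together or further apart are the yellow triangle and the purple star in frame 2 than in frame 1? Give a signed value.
-0.3

Distance in frame 1: 4.1. Distance in frame 2: 3.8.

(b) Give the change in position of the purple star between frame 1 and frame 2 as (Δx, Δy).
(-0.7, 0.9)

The purple star was at (9.0, 8.1) in frame 1 and (8.3, 9.0) in frame 2.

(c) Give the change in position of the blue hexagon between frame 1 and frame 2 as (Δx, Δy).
(-1.4, -1.6)

The blue hexagon was at (3.1, 8.8) in frame 1 and (1.7, 7.2) in frame 2.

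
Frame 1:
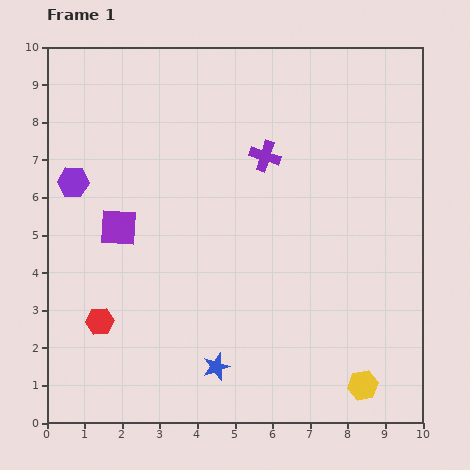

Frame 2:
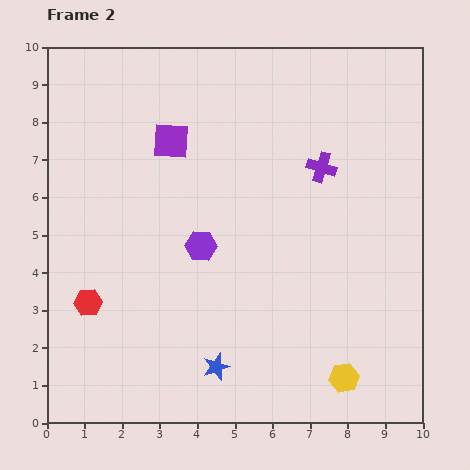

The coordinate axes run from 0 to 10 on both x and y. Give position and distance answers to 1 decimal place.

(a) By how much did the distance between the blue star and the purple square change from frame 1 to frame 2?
+1.6

Distance in frame 1: 4.5. Distance in frame 2: 6.1.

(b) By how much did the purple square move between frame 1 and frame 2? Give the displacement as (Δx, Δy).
(1.4, 2.3)

The purple square was at (1.9, 5.2) in frame 1 and (3.3, 7.5) in frame 2.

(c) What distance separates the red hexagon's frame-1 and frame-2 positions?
0.6

The red hexagon moved from (1.4, 2.7) to (1.1, 3.2), a distance of √(0.3² + 0.5²) ≈ 0.6.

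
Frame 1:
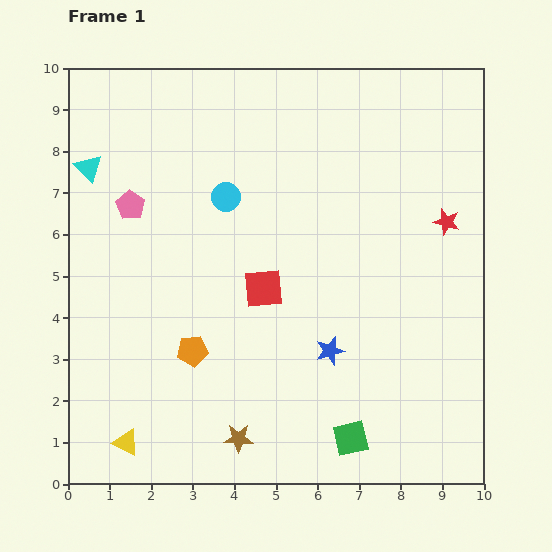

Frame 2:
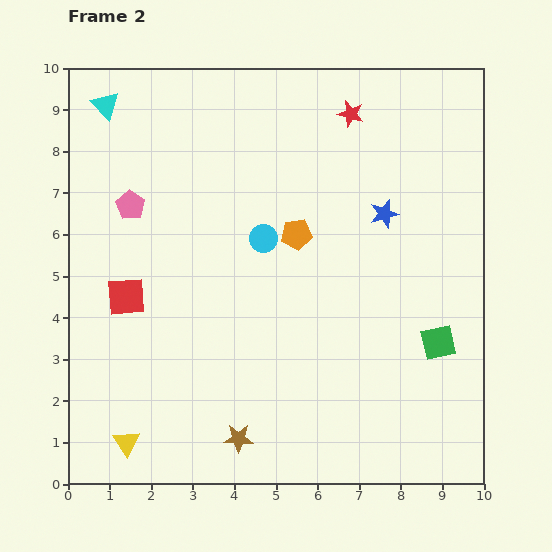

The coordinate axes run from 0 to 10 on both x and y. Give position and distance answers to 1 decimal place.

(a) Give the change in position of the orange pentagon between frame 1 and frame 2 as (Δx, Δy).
(2.5, 2.8)

The orange pentagon was at (3.0, 3.2) in frame 1 and (5.5, 6.0) in frame 2.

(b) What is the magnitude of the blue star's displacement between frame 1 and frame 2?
3.5

The blue star moved from (6.3, 3.2) to (7.6, 6.5), a distance of √(1.3² + 3.3²) ≈ 3.5.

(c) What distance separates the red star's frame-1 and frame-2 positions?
3.5

The red star moved from (9.1, 6.3) to (6.8, 8.9), a distance of √(2.3² + 2.6²) ≈ 3.5.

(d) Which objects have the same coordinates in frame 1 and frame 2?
the brown star, the yellow triangle, the pink pentagon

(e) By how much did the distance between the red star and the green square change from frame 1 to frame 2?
+0.2

Distance in frame 1: 5.7. Distance in frame 2: 5.9.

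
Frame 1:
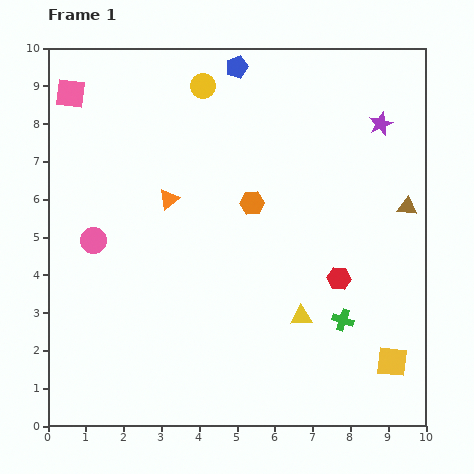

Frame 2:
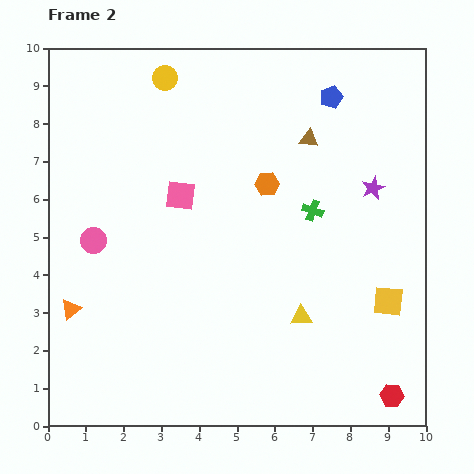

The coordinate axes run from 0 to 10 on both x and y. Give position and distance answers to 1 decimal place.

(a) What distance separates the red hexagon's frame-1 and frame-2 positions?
3.4

The red hexagon moved from (7.7, 3.9) to (9.1, 0.8), a distance of √(1.4² + 3.1²) ≈ 3.4.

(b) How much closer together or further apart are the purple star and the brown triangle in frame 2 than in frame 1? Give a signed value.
-0.2

Distance in frame 1: 2.3. Distance in frame 2: 2.1.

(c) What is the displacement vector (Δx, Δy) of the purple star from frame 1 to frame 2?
(-0.2, -1.7)

The purple star was at (8.8, 8.0) in frame 1 and (8.6, 6.3) in frame 2.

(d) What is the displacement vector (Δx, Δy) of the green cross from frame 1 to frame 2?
(-0.8, 2.9)

The green cross was at (7.8, 2.8) in frame 1 and (7.0, 5.7) in frame 2.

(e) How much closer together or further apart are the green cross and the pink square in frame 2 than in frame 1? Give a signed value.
-5.9

Distance in frame 1: 9.4. Distance in frame 2: 3.5.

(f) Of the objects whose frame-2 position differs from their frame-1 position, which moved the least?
the orange hexagon

(moved 0.6)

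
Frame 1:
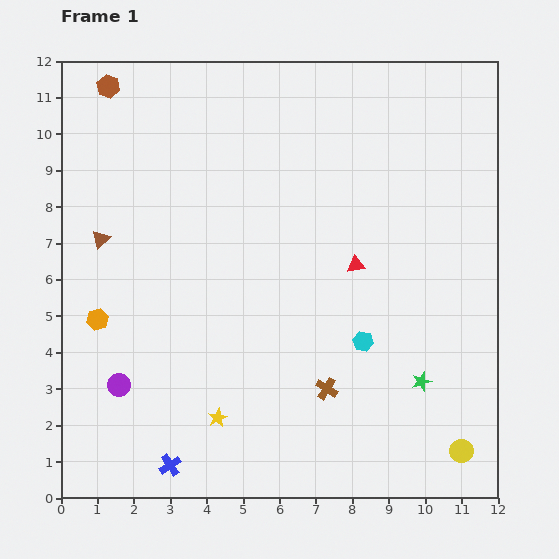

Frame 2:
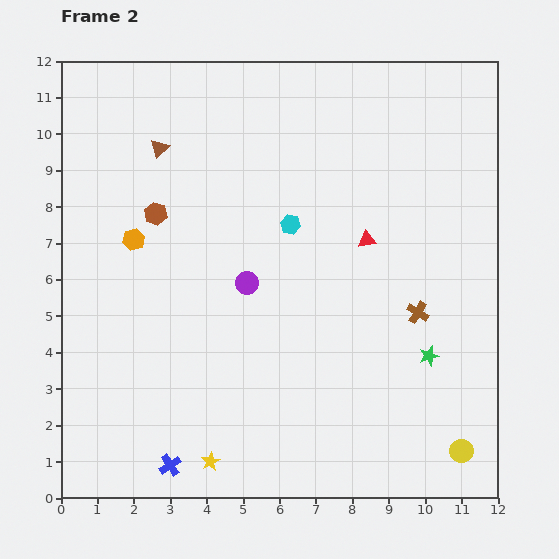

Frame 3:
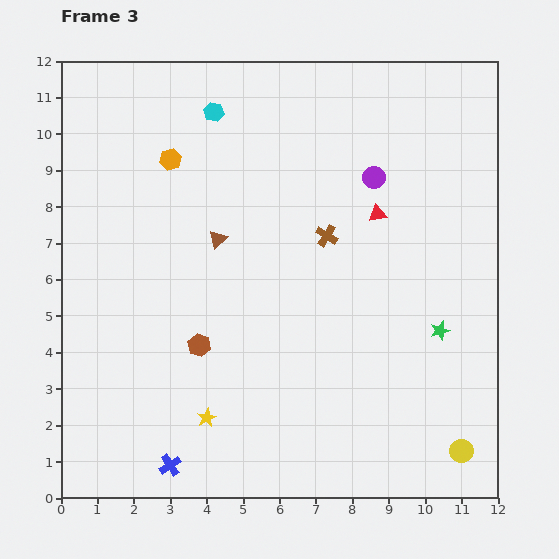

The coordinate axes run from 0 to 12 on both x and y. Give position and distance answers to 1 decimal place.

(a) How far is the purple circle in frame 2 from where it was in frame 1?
4.5

The purple circle moved from (1.6, 3.1) to (5.1, 5.9), a distance of √(3.5² + 2.8²) ≈ 4.5.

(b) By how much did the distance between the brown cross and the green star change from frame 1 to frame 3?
+1.4

Distance in frame 1: 2.6. Distance in frame 3: 4.0.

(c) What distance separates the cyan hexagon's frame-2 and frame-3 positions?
3.7

The cyan hexagon moved from (6.3, 7.5) to (4.2, 10.6), a distance of √(2.1² + 3.1²) ≈ 3.7.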